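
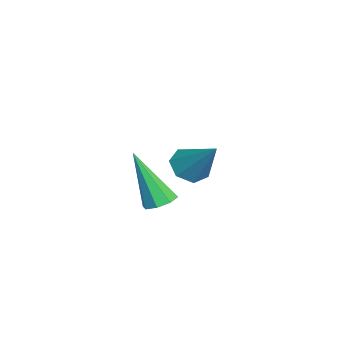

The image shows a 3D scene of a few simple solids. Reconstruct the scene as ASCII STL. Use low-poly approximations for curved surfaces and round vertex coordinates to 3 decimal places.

solid 
facet normal -0.519 -0.463 -0.718
outer loop
vertex -1.806 -0.303 -4.491
vertex -2.381 -0.429 -3.994
vertex -2.273 0.174 -4.461
endloop
endfacet
facet normal 0.643 0.654 -0.399
outer loop
vertex -1.806 -0.303 -4.491
vertex -2.273 0.174 -4.461
vertex -1.419 0.429 -2.666
endloop
endfacet
facet normal -0.520 -0.463 -0.718
outer loop
vertex -2.273 0.174 -4.461
vertex -2.381 -0.429 -3.994
vertex -2.821 0.197 -4.079
endloop
endfacet
facet normal -0.042 0.992 -0.121
outer loop
vertex -2.273 0.174 -4.461
vertex -2.821 0.197 -4.079
vertex -1.419 0.429 -2.666
endloop
endfacet
facet normal -0.520 -0.463 -0.717
outer loop
vertex -2.821 0.197 -4.079
vertex -2.381 -0.429 -3.994
vertex -3.037 -0.251 -3.633
endloop
endfacet
facet normal -0.558 0.705 0.438
outer loop
vertex -2.821 0.197 -4.079
vertex -3.037 -0.251 -3.633
vertex -1.419 0.429 -2.666
endloop
endfacet
facet normal -0.520 -0.464 -0.717
outer loop
vertex -3.037 -0.251 -3.633
vertex -2.381 -0.429 -3.994
vertex -2.759 -0.833 -3.458
endloop
endfacet
facet normal -0.516 0.011 0.856
outer loop
vertex -3.037 -0.251 -3.633
vertex -2.759 -0.833 -3.458
vertex -1.419 0.429 -2.666
endloop
endfacet
facet normal -0.521 -0.464 -0.717
outer loop
vertex -2.759 -0.833 -3.458
vertex -2.381 -0.429 -3.994
vertex -2.196 -1.111 -3.687
endloop
endfacet
facet normal 0.052 -0.570 0.820
outer loop
vertex -2.759 -0.833 -3.458
vertex -2.196 -1.111 -3.687
vertex -1.419 0.429 -2.666
endloop
endfacet
facet normal -0.520 -0.464 -0.717
outer loop
vertex -2.196 -1.111 -3.687
vertex -2.381 -0.429 -3.994
vertex -1.772 -0.875 -4.147
endloop
endfacet
facet normal 0.718 -0.598 0.355
outer loop
vertex -2.196 -1.111 -3.687
vertex -1.772 -0.875 -4.147
vertex -1.419 0.429 -2.666
endloop
endfacet
facet normal -0.519 -0.463 -0.718
outer loop
vertex -1.772 -0.875 -4.147
vertex -2.381 -0.429 -3.994
vertex -1.806 -0.303 -4.491
endloop
endfacet
facet normal 0.981 -0.054 -0.186
outer loop
vertex -1.772 -0.875 -4.147
vertex -1.806 -0.303 -4.491
vertex -1.419 0.429 -2.666
endloop
endfacet
facet normal 0.189 0.395 -0.899
outer loop
vertex 2.238 -1.375 -3.234
vertex 1.661 -1.29 -3.318
vertex 2.1 -0.972 -3.086
endloop
endfacet
facet normal 0.857 0.109 0.503
outer loop
vertex 2.238 -1.375 -3.234
vertex 2.1 -0.972 -3.086
vertex 1.259 -2.13 -1.402
endloop
endfacet
facet normal 0.189 0.395 -0.899
outer loop
vertex 2.1 -0.972 -3.086
vertex 1.661 -1.29 -3.318
vertex 1.705 -0.755 -3.074
endloop
endfacet
facet normal 0.383 0.661 0.646
outer loop
vertex 2.1 -0.972 -3.086
vertex 1.705 -0.755 -3.074
vertex 1.259 -2.13 -1.402
endloop
endfacet
facet normal 0.187 0.395 -0.899
outer loop
vertex 1.705 -0.755 -3.074
vertex 1.661 -1.29 -3.318
vertex 1.283 -0.851 -3.204
endloop
endfacet
facet normal -0.341 0.769 0.541
outer loop
vertex 1.705 -0.755 -3.074
vertex 1.283 -0.851 -3.204
vertex 1.259 -2.13 -1.402
endloop
endfacet
facet normal 0.188 0.395 -0.899
outer loop
vertex 1.283 -0.851 -3.204
vertex 1.661 -1.29 -3.318
vertex 1.083 -1.204 -3.401
endloop
endfacet
facet normal -0.896 0.368 0.249
outer loop
vertex 1.283 -0.851 -3.204
vertex 1.083 -1.204 -3.401
vertex 1.259 -2.13 -1.402
endloop
endfacet
facet normal 0.188 0.394 -0.900
outer loop
vertex 1.083 -1.204 -3.401
vertex 1.661 -1.29 -3.318
vertex 1.221 -1.608 -3.549
endloop
endfacet
facet normal -0.951 -0.304 -0.057
outer loop
vertex 1.083 -1.204 -3.401
vertex 1.221 -1.608 -3.549
vertex 1.259 -2.13 -1.402
endloop
endfacet
facet normal 0.187 0.395 -0.900
outer loop
vertex 1.221 -1.608 -3.549
vertex 1.661 -1.29 -3.318
vertex 1.617 -1.825 -3.562
endloop
endfacet
facet normal -0.476 -0.856 -0.200
outer loop
vertex 1.221 -1.608 -3.549
vertex 1.617 -1.825 -3.562
vertex 1.259 -2.13 -1.402
endloop
endfacet
facet normal 0.190 0.394 -0.899
outer loop
vertex 1.617 -1.825 -3.562
vertex 1.661 -1.29 -3.318
vertex 2.038 -1.729 -3.431
endloop
endfacet
facet normal 0.249 -0.964 -0.095
outer loop
vertex 1.617 -1.825 -3.562
vertex 2.038 -1.729 -3.431
vertex 1.259 -2.13 -1.402
endloop
endfacet
facet normal 0.189 0.394 -0.900
outer loop
vertex 2.038 -1.729 -3.431
vertex 1.661 -1.29 -3.318
vertex 2.238 -1.375 -3.234
endloop
endfacet
facet normal 0.803 -0.563 0.197
outer loop
vertex 2.038 -1.729 -3.431
vertex 2.238 -1.375 -3.234
vertex 1.259 -2.13 -1.402
endloop
endfacet

endsolid


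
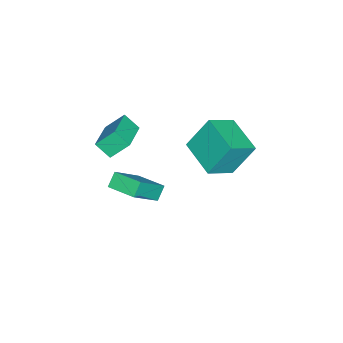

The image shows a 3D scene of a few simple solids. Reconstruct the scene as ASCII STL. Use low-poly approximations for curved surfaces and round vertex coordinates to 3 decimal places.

solid 
facet normal -0.703 0.125 0.700
outer loop
vertex -0.404 -1.36 -0.03
vertex 0.003 0.001 0.136
vertex -1.752 -0.779 -1.489
endloop
endfacet
facet normal -0.285 -0.951 -0.115
outer loop
vertex -1.183 -0.881 -2.056
vertex -0.404 -1.36 -0.03
vertex -1.752 -0.779 -1.489
endloop
endfacet
facet normal -0.703 0.124 0.700
outer loop
vertex -1.752 -0.779 -1.489
vertex 0.003 0.001 0.136
vertex -1.346 0.582 -1.323
endloop
endfacet
facet normal -0.652 0.280 -0.705
outer loop
vertex -1.346 0.582 -1.323
vertex -1.183 -0.881 -2.056
vertex -1.752 -0.779 -1.489
endloop
endfacet
facet normal 0.652 -0.281 0.705
outer loop
vertex -0.404 -1.36 -0.03
vertex 0.572 -0.101 -0.431
vertex 0.003 0.001 0.136
endloop
endfacet
facet normal -0.285 -0.952 -0.115
outer loop
vertex 0.166 -1.462 -0.597
vertex -0.404 -1.36 -0.03
vertex -1.183 -0.881 -2.056
endloop
endfacet
facet normal 0.651 -0.280 0.705
outer loop
vertex 0.166 -1.462 -0.597
vertex 0.572 -0.101 -0.431
vertex -0.404 -1.36 -0.03
endloop
endfacet
facet normal 0.285 0.952 0.115
outer loop
vertex 0.003 0.001 0.136
vertex 0.572 -0.101 -0.431
vertex -1.346 0.582 -1.323
endloop
endfacet
facet normal -0.651 0.281 -0.705
outer loop
vertex -0.776 0.48 -1.89
vertex -1.183 -0.881 -2.056
vertex -1.346 0.582 -1.323
endloop
endfacet
facet normal 0.285 0.952 0.115
outer loop
vertex -1.346 0.582 -1.323
vertex 0.572 -0.101 -0.431
vertex -0.776 0.48 -1.89
endloop
endfacet
facet normal 0.703 -0.125 -0.700
outer loop
vertex -0.776 0.48 -1.89
vertex 0.166 -1.462 -0.597
vertex -1.183 -0.881 -2.056
endloop
endfacet
facet normal 0.704 -0.125 -0.700
outer loop
vertex 0.572 -0.101 -0.431
vertex 0.166 -1.462 -0.597
vertex -0.776 0.48 -1.89
endloop
endfacet
facet normal -0.289 0.455 0.842
outer loop
vertex -0.562 2.861 5.07
vertex 0.639 4.242 4.735
vertex -1.615 3.594 4.313
endloop
endfacet
facet normal -0.646 -0.742 0.180
outer loop
vertex -1.099 2.778 2.805
vertex -0.562 2.861 5.07
vertex -1.615 3.594 4.313
endloop
endfacet
facet normal -0.289 0.456 0.842
outer loop
vertex -1.615 3.594 4.313
vertex 0.639 4.242 4.735
vertex -0.415 4.974 3.977
endloop
endfacet
facet normal -0.707 0.491 -0.508
outer loop
vertex -0.415 4.974 3.977
vertex -1.099 2.778 2.805
vertex -1.615 3.594 4.313
endloop
endfacet
facet normal 0.707 -0.492 0.508
outer loop
vertex -0.562 2.861 5.07
vertex 1.155 3.426 3.227
vertex 0.639 4.242 4.735
endloop
endfacet
facet normal -0.645 -0.742 0.180
outer loop
vertex -0.045 2.046 3.563
vertex -0.562 2.861 5.07
vertex -1.099 2.778 2.805
endloop
endfacet
facet normal 0.707 -0.491 0.508
outer loop
vertex -0.045 2.046 3.563
vertex 1.155 3.426 3.227
vertex -0.562 2.861 5.07
endloop
endfacet
facet normal 0.645 0.742 -0.181
outer loop
vertex 0.639 4.242 4.735
vertex 1.155 3.426 3.227
vertex -0.415 4.974 3.977
endloop
endfacet
facet normal -0.707 0.492 -0.508
outer loop
vertex 0.102 4.159 2.47
vertex -1.099 2.778 2.805
vertex -0.415 4.974 3.977
endloop
endfacet
facet normal 0.646 0.742 -0.180
outer loop
vertex -0.415 4.974 3.977
vertex 1.155 3.426 3.227
vertex 0.102 4.159 2.47
endloop
endfacet
facet normal 0.289 -0.456 -0.842
outer loop
vertex 0.102 4.159 2.47
vertex -0.045 2.046 3.563
vertex -1.099 2.778 2.805
endloop
endfacet
facet normal 0.288 -0.456 -0.842
outer loop
vertex 1.155 3.426 3.227
vertex -0.045 2.046 3.563
vertex 0.102 4.159 2.47
endloop
endfacet
facet normal -0.952 -0.124 -0.280
outer loop
vertex -0.918 -1.958 2.52
vertex -1.265 -1.189 3.359
vertex -0.83 -1.25 1.908
endloop
endfacet
facet normal 0.292 -0.646 -0.705
outer loop
vertex 0.845 -1.031 2.401
vertex -0.918 -1.958 2.52
vertex -0.83 -1.25 1.908
endloop
endfacet
facet normal -0.952 -0.125 -0.280
outer loop
vertex -0.83 -1.25 1.908
vertex -1.265 -1.189 3.359
vertex -1.178 -0.481 2.747
endloop
endfacet
facet normal 0.093 0.753 -0.651
outer loop
vertex -1.178 -0.481 2.747
vertex 0.845 -1.031 2.401
vertex -0.83 -1.25 1.908
endloop
endfacet
facet normal -0.093 -0.753 0.651
outer loop
vertex -0.918 -1.958 2.52
vertex 0.41 -0.97 3.852
vertex -1.265 -1.189 3.359
endloop
endfacet
facet normal 0.292 -0.646 -0.706
outer loop
vertex 0.758 -1.739 3.013
vertex -0.918 -1.958 2.52
vertex 0.845 -1.031 2.401
endloop
endfacet
facet normal -0.093 -0.753 0.651
outer loop
vertex 0.758 -1.739 3.013
vertex 0.41 -0.97 3.852
vertex -0.918 -1.958 2.52
endloop
endfacet
facet normal -0.292 0.646 0.705
outer loop
vertex -1.265 -1.189 3.359
vertex 0.41 -0.97 3.852
vertex -1.178 -0.481 2.747
endloop
endfacet
facet normal 0.093 0.753 -0.652
outer loop
vertex 0.498 -0.262 3.24
vertex 0.845 -1.031 2.401
vertex -1.178 -0.481 2.747
endloop
endfacet
facet normal -0.292 0.646 0.705
outer loop
vertex -1.178 -0.481 2.747
vertex 0.41 -0.97 3.852
vertex 0.498 -0.262 3.24
endloop
endfacet
facet normal 0.952 0.125 0.280
outer loop
vertex 0.498 -0.262 3.24
vertex 0.758 -1.739 3.013
vertex 0.845 -1.031 2.401
endloop
endfacet
facet normal 0.952 0.124 0.281
outer loop
vertex 0.41 -0.97 3.852
vertex 0.758 -1.739 3.013
vertex 0.498 -0.262 3.24
endloop
endfacet

endsolid


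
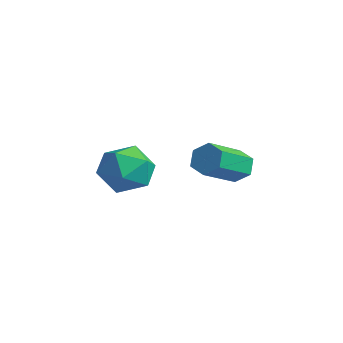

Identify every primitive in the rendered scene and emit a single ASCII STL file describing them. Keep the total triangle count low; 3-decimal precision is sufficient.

solid 
facet normal -0.231 0.845 -0.483
outer loop
vertex 0.521 3.951 2.77
vertex 0.052 3.55 2.293
vertex -0.23 3.851 2.955
endloop
endfacet
facet normal 0.139 0.520 0.843
outer loop
vertex 0.521 3.951 2.77
vertex -0.23 3.851 2.955
vertex 0.997 2.211 3.764
endloop
endfacet
facet normal 0.139 0.520 0.843
outer loop
vertex 0.997 2.211 3.764
vertex -0.23 3.851 2.955
vertex 0.246 2.111 3.949
endloop
endfacet
facet normal 0.231 -0.845 0.483
outer loop
vertex 0.997 2.211 3.764
vertex 0.246 2.111 3.949
vertex 0.528 1.81 3.287
endloop
endfacet
facet normal -0.231 0.845 -0.483
outer loop
vertex -0.23 3.851 2.955
vertex 0.052 3.55 2.293
vertex -0.699 3.45 2.478
endloop
endfacet
facet normal -0.765 0.149 0.627
outer loop
vertex -0.23 3.851 2.955
vertex -0.699 3.45 2.478
vertex 0.246 2.111 3.949
endloop
endfacet
facet normal -0.765 0.149 0.627
outer loop
vertex 0.246 2.111 3.949
vertex -0.699 3.45 2.478
vertex -0.223 1.71 3.472
endloop
endfacet
facet normal 0.231 -0.845 0.483
outer loop
vertex 0.246 2.111 3.949
vertex -0.223 1.71 3.472
vertex 0.528 1.81 3.287
endloop
endfacet
facet normal -0.231 0.845 -0.483
outer loop
vertex -0.699 3.45 2.478
vertex 0.052 3.55 2.293
vertex -0.417 3.149 1.816
endloop
endfacet
facet normal -0.903 -0.371 -0.216
outer loop
vertex -0.699 3.45 2.478
vertex -0.417 3.149 1.816
vertex -0.223 1.71 3.472
endloop
endfacet
facet normal -0.903 -0.371 -0.216
outer loop
vertex -0.223 1.71 3.472
vertex -0.417 3.149 1.816
vertex 0.059 1.409 2.81
endloop
endfacet
facet normal 0.231 -0.845 0.483
outer loop
vertex -0.223 1.71 3.472
vertex 0.059 1.409 2.81
vertex 0.528 1.81 3.287
endloop
endfacet
facet normal -0.231 0.845 -0.483
outer loop
vertex -0.417 3.149 1.816
vertex 0.052 3.55 2.293
vertex 0.334 3.249 1.631
endloop
endfacet
facet normal -0.139 -0.520 -0.843
outer loop
vertex -0.417 3.149 1.816
vertex 0.334 3.249 1.631
vertex 0.059 1.409 2.81
endloop
endfacet
facet normal -0.139 -0.520 -0.843
outer loop
vertex 0.059 1.409 2.81
vertex 0.334 3.249 1.631
vertex 0.81 1.509 2.625
endloop
endfacet
facet normal 0.231 -0.845 0.483
outer loop
vertex 0.059 1.409 2.81
vertex 0.81 1.509 2.625
vertex 0.528 1.81 3.287
endloop
endfacet
facet normal -0.231 0.845 -0.483
outer loop
vertex 0.334 3.249 1.631
vertex 0.052 3.55 2.293
vertex 0.803 3.65 2.108
endloop
endfacet
facet normal 0.765 -0.149 -0.627
outer loop
vertex 0.334 3.249 1.631
vertex 0.803 3.65 2.108
vertex 0.81 1.509 2.625
endloop
endfacet
facet normal 0.765 -0.149 -0.627
outer loop
vertex 0.81 1.509 2.625
vertex 0.803 3.65 2.108
vertex 1.279 1.91 3.102
endloop
endfacet
facet normal 0.231 -0.845 0.483
outer loop
vertex 0.81 1.509 2.625
vertex 1.279 1.91 3.102
vertex 0.528 1.81 3.287
endloop
endfacet
facet normal -0.231 0.845 -0.483
outer loop
vertex 0.803 3.65 2.108
vertex 0.052 3.55 2.293
vertex 0.521 3.951 2.77
endloop
endfacet
facet normal 0.903 0.371 0.216
outer loop
vertex 0.803 3.65 2.108
vertex 0.521 3.951 2.77
vertex 1.279 1.91 3.102
endloop
endfacet
facet normal 0.903 0.371 0.216
outer loop
vertex 1.279 1.91 3.102
vertex 0.521 3.951 2.77
vertex 0.997 2.211 3.764
endloop
endfacet
facet normal 0.231 -0.845 0.483
outer loop
vertex 1.279 1.91 3.102
vertex 0.997 2.211 3.764
vertex 0.528 1.81 3.287
endloop
endfacet
facet normal -0.791 0.329 0.516
outer loop
vertex -1.263 -0.472 3.058
vertex -1.282 -1.523 3.698
vertex -0.621 -0.568 4.103
endloop
endfacet
facet normal -0.376 0.872 0.311
outer loop
vertex -1.263 -0.472 3.058
vertex -0.621 -0.568 4.103
vertex -0.126 -0.006 3.127
endloop
endfacet
facet normal -0.327 0.856 -0.401
outer loop
vertex -1.263 -0.472 3.058
vertex -0.126 -0.006 3.127
vertex -0.482 -0.614 2.118
endloop
endfacet
facet normal -0.710 0.302 -0.636
outer loop
vertex -1.263 -0.472 3.058
vertex -0.482 -0.614 2.118
vertex -1.196 -1.551 2.471
endloop
endfacet
facet normal -0.997 -0.024 -0.069
outer loop
vertex -1.263 -0.472 3.058
vertex -1.196 -1.551 2.471
vertex -1.282 -1.523 3.698
endloop
endfacet
facet normal 0.276 0.766 0.581
outer loop
vertex -0.126 -0.006 3.127
vertex -0.621 -0.568 4.103
vertex 0.556 -0.769 3.809
endloop
endfacet
facet normal -0.395 -0.113 0.912
outer loop
vertex -0.621 -0.568 4.103
vertex -1.282 -1.523 3.698
vertex -0.158 -1.706 4.162
endloop
endfacet
facet normal -0.729 -0.683 -0.036
outer loop
vertex -1.282 -1.523 3.698
vertex -1.196 -1.551 2.471
vertex -0.514 -2.314 3.153
endloop
endfacet
facet normal -0.264 -0.157 -0.952
outer loop
vertex -1.196 -1.551 2.471
vertex -0.482 -0.614 2.118
vertex -0.019 -1.752 2.177
endloop
endfacet
facet normal 0.356 0.739 -0.571
outer loop
vertex -0.482 -0.614 2.118
vertex -0.126 -0.006 3.127
vertex 0.642 -0.797 2.582
endloop
endfacet
facet normal 0.710 -0.302 0.636
outer loop
vertex 0.623 -1.848 3.222
vertex 0.556 -0.769 3.809
vertex -0.158 -1.706 4.162
endloop
endfacet
facet normal 0.327 -0.856 0.401
outer loop
vertex 0.623 -1.848 3.222
vertex -0.158 -1.706 4.162
vertex -0.514 -2.314 3.153
endloop
endfacet
facet normal 0.376 -0.872 -0.311
outer loop
vertex 0.623 -1.848 3.222
vertex -0.514 -2.314 3.153
vertex -0.019 -1.752 2.177
endloop
endfacet
facet normal 0.791 -0.329 -0.516
outer loop
vertex 0.623 -1.848 3.222
vertex -0.019 -1.752 2.177
vertex 0.642 -0.797 2.582
endloop
endfacet
facet normal 0.997 0.024 0.069
outer loop
vertex 0.623 -1.848 3.222
vertex 0.642 -0.797 2.582
vertex 0.556 -0.769 3.809
endloop
endfacet
facet normal 0.264 0.157 0.952
outer loop
vertex -0.158 -1.706 4.162
vertex 0.556 -0.769 3.809
vertex -0.621 -0.568 4.103
endloop
endfacet
facet normal -0.356 -0.739 0.571
outer loop
vertex -0.514 -2.314 3.153
vertex -0.158 -1.706 4.162
vertex -1.282 -1.523 3.698
endloop
endfacet
facet normal -0.276 -0.766 -0.581
outer loop
vertex -0.019 -1.752 2.177
vertex -0.514 -2.314 3.153
vertex -1.196 -1.551 2.471
endloop
endfacet
facet normal 0.395 0.113 -0.912
outer loop
vertex 0.642 -0.797 2.582
vertex -0.019 -1.752 2.177
vertex -0.482 -0.614 2.118
endloop
endfacet
facet normal 0.729 0.683 0.036
outer loop
vertex 0.556 -0.769 3.809
vertex 0.642 -0.797 2.582
vertex -0.126 -0.006 3.127
endloop
endfacet

endsolid


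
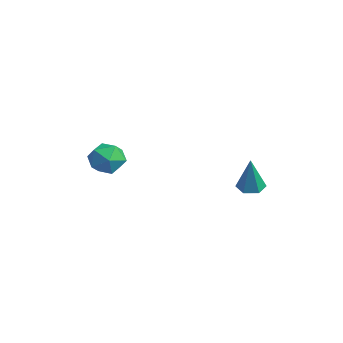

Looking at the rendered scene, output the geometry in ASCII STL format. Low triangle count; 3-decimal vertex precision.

solid 
facet normal -0.500 0.803 -0.324
outer loop
vertex -3.778 -2.218 -0.456
vertex -4.609 -2.573 -0.055
vertex -4.014 -1.989 0.476
endloop
endfacet
facet normal 0.183 0.964 -0.191
outer loop
vertex -3.778 -2.218 -0.456
vertex -4.014 -1.989 0.476
vertex -3.08 -2.212 0.243
endloop
endfacet
facet normal 0.592 0.544 -0.595
outer loop
vertex -3.778 -2.218 -0.456
vertex -3.08 -2.212 0.243
vertex -3.097 -2.933 -0.432
endloop
endfacet
facet normal 0.162 0.121 -0.979
outer loop
vertex -3.778 -2.218 -0.456
vertex -3.097 -2.933 -0.432
vertex -4.042 -3.157 -0.616
endloop
endfacet
facet normal -0.512 0.282 -0.811
outer loop
vertex -3.778 -2.218 -0.456
vertex -4.042 -3.157 -0.616
vertex -4.609 -2.573 -0.055
endloop
endfacet
facet normal 0.316 0.811 0.493
outer loop
vertex -3.08 -2.212 0.243
vertex -4.014 -1.989 0.476
vertex -3.478 -2.563 1.076
endloop
endfacet
facet normal -0.788 0.549 0.279
outer loop
vertex -4.014 -1.989 0.476
vertex -4.609 -2.573 -0.055
vertex -4.423 -2.787 0.892
endloop
endfacet
facet normal -0.808 -0.294 -0.510
outer loop
vertex -4.609 -2.573 -0.055
vertex -4.042 -3.157 -0.616
vertex -4.44 -3.508 0.217
endloop
endfacet
facet normal 0.284 -0.554 -0.783
outer loop
vertex -4.042 -3.157 -0.616
vertex -3.097 -2.933 -0.432
vertex -3.506 -3.731 -0.016
endloop
endfacet
facet normal 0.978 0.129 -0.163
outer loop
vertex -3.097 -2.933 -0.432
vertex -3.08 -2.212 0.243
vertex -2.911 -3.147 0.515
endloop
endfacet
facet normal -0.162 -0.121 0.979
outer loop
vertex -3.742 -3.502 0.916
vertex -3.478 -2.563 1.076
vertex -4.423 -2.787 0.892
endloop
endfacet
facet normal -0.592 -0.544 0.595
outer loop
vertex -3.742 -3.502 0.916
vertex -4.423 -2.787 0.892
vertex -4.44 -3.508 0.217
endloop
endfacet
facet normal -0.183 -0.964 0.191
outer loop
vertex -3.742 -3.502 0.916
vertex -4.44 -3.508 0.217
vertex -3.506 -3.731 -0.016
endloop
endfacet
facet normal 0.500 -0.803 0.324
outer loop
vertex -3.742 -3.502 0.916
vertex -3.506 -3.731 -0.016
vertex -2.911 -3.147 0.515
endloop
endfacet
facet normal 0.512 -0.282 0.811
outer loop
vertex -3.742 -3.502 0.916
vertex -2.911 -3.147 0.515
vertex -3.478 -2.563 1.076
endloop
endfacet
facet normal -0.284 0.554 0.783
outer loop
vertex -4.423 -2.787 0.892
vertex -3.478 -2.563 1.076
vertex -4.014 -1.989 0.476
endloop
endfacet
facet normal -0.978 -0.129 0.163
outer loop
vertex -4.44 -3.508 0.217
vertex -4.423 -2.787 0.892
vertex -4.609 -2.573 -0.055
endloop
endfacet
facet normal -0.316 -0.811 -0.493
outer loop
vertex -3.506 -3.731 -0.016
vertex -4.44 -3.508 0.217
vertex -4.042 -3.157 -0.616
endloop
endfacet
facet normal 0.788 -0.549 -0.279
outer loop
vertex -2.911 -3.147 0.515
vertex -3.506 -3.731 -0.016
vertex -3.097 -2.933 -0.432
endloop
endfacet
facet normal 0.808 0.294 0.510
outer loop
vertex -3.478 -2.563 1.076
vertex -2.911 -3.147 0.515
vertex -3.08 -2.212 0.243
endloop
endfacet
facet normal -0.210 0.141 -0.967
outer loop
vertex -0.69 3.205 -1.973
vertex -1.375 3.178 -1.828
vertex -1.037 3.791 -1.812
endloop
endfacet
facet normal 0.867 0.462 0.187
outer loop
vertex -0.69 3.205 -1.973
vertex -1.037 3.791 -1.812
vertex -0.965 2.902 0.048
endloop
endfacet
facet normal -0.212 0.142 -0.967
outer loop
vertex -1.037 3.791 -1.812
vertex -1.375 3.178 -1.828
vertex -1.721 3.764 -1.666
endloop
endfacet
facet normal 0.056 0.902 0.429
outer loop
vertex -1.037 3.791 -1.812
vertex -1.721 3.764 -1.666
vertex -0.965 2.902 0.048
endloop
endfacet
facet normal -0.211 0.143 -0.967
outer loop
vertex -1.721 3.764 -1.666
vertex -1.375 3.178 -1.828
vertex -2.059 3.151 -1.683
endloop
endfacet
facet normal -0.749 0.398 0.530
outer loop
vertex -1.721 3.764 -1.666
vertex -2.059 3.151 -1.683
vertex -0.965 2.902 0.048
endloop
endfacet
facet normal -0.211 0.143 -0.967
outer loop
vertex -2.059 3.151 -1.683
vertex -1.375 3.178 -1.828
vertex -1.712 2.565 -1.845
endloop
endfacet
facet normal -0.741 -0.547 0.390
outer loop
vertex -2.059 3.151 -1.683
vertex -1.712 2.565 -1.845
vertex -0.965 2.902 0.048
endloop
endfacet
facet normal -0.211 0.143 -0.967
outer loop
vertex -1.712 2.565 -1.845
vertex -1.375 3.178 -1.828
vertex -1.028 2.592 -1.99
endloop
endfacet
facet normal 0.070 -0.987 0.148
outer loop
vertex -1.712 2.565 -1.845
vertex -1.028 2.592 -1.99
vertex -0.965 2.902 0.048
endloop
endfacet
facet normal -0.210 0.143 -0.967
outer loop
vertex -1.028 2.592 -1.99
vertex -1.375 3.178 -1.828
vertex -0.69 3.205 -1.973
endloop
endfacet
facet normal 0.874 -0.483 0.046
outer loop
vertex -1.028 2.592 -1.99
vertex -0.69 3.205 -1.973
vertex -0.965 2.902 0.048
endloop
endfacet

endsolid


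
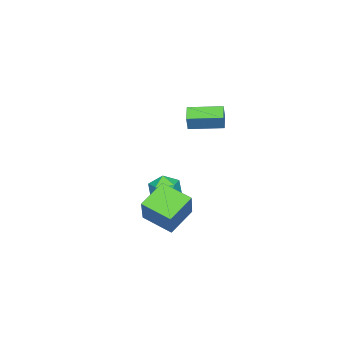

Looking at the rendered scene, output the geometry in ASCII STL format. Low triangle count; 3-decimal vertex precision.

solid 
facet normal -0.813 0.194 0.548
outer loop
vertex 1.062 -1.984 -2.181
vertex 1.003 -0.412 -2.826
vertex -0.21 -2.701 -3.813
endloop
endfacet
facet normal 0.034 -0.925 0.379
outer loop
vertex 1.157 -3.028 -4.734
vertex 1.062 -1.984 -2.181
vertex -0.21 -2.701 -3.813
endloop
endfacet
facet normal -0.814 0.195 0.548
outer loop
vertex -0.21 -2.701 -3.813
vertex 1.003 -0.412 -2.826
vertex -0.268 -1.129 -4.458
endloop
endfacet
facet normal -0.581 -0.327 -0.746
outer loop
vertex -0.268 -1.129 -4.458
vertex 1.157 -3.028 -4.734
vertex -0.21 -2.701 -3.813
endloop
endfacet
facet normal 0.581 0.328 0.745
outer loop
vertex 1.062 -1.984 -2.181
vertex 2.37 -0.739 -3.747
vertex 1.003 -0.412 -2.826
endloop
endfacet
facet normal 0.034 -0.925 0.379
outer loop
vertex 2.428 -2.311 -3.102
vertex 1.062 -1.984 -2.181
vertex 1.157 -3.028 -4.734
endloop
endfacet
facet normal 0.581 0.327 0.745
outer loop
vertex 2.428 -2.311 -3.102
vertex 2.37 -0.739 -3.747
vertex 1.062 -1.984 -2.181
endloop
endfacet
facet normal -0.034 0.925 -0.379
outer loop
vertex 1.003 -0.412 -2.826
vertex 2.37 -0.739 -3.747
vertex -0.268 -1.129 -4.458
endloop
endfacet
facet normal -0.581 -0.328 -0.745
outer loop
vertex 1.098 -1.456 -5.379
vertex 1.157 -3.028 -4.734
vertex -0.268 -1.129 -4.458
endloop
endfacet
facet normal -0.034 0.925 -0.379
outer loop
vertex -0.268 -1.129 -4.458
vertex 2.37 -0.739 -3.747
vertex 1.098 -1.456 -5.379
endloop
endfacet
facet normal 0.813 -0.194 -0.548
outer loop
vertex 1.098 -1.456 -5.379
vertex 2.428 -2.311 -3.102
vertex 1.157 -3.028 -4.734
endloop
endfacet
facet normal 0.813 -0.195 -0.548
outer loop
vertex 2.37 -0.739 -3.747
vertex 2.428 -2.311 -3.102
vertex 1.098 -1.456 -5.379
endloop
endfacet
facet normal -0.801 -0.443 0.402
outer loop
vertex -0.207 -1.395 2.474
vertex -0.999 0.138 2.584
vertex -0.546 -1.512 1.67
endloop
endfacet
facet normal 0.458 -0.887 -0.064
outer loop
vertex 0.239 -1.078 1.276
vertex -0.207 -1.395 2.474
vertex -0.546 -1.512 1.67
endloop
endfacet
facet normal -0.801 -0.443 0.403
outer loop
vertex -0.546 -1.512 1.67
vertex -0.999 0.138 2.584
vertex -1.338 0.021 1.781
endloop
endfacet
facet normal -0.385 -0.133 -0.913
outer loop
vertex -1.338 0.021 1.781
vertex 0.239 -1.078 1.276
vertex -0.546 -1.512 1.67
endloop
endfacet
facet normal 0.385 0.133 0.913
outer loop
vertex -0.207 -1.395 2.474
vertex -0.214 0.572 2.19
vertex -0.999 0.138 2.584
endloop
endfacet
facet normal 0.458 -0.887 -0.064
outer loop
vertex 0.578 -0.961 2.079
vertex -0.207 -1.395 2.474
vertex 0.239 -1.078 1.276
endloop
endfacet
facet normal 0.386 0.133 0.913
outer loop
vertex 0.578 -0.961 2.079
vertex -0.214 0.572 2.19
vertex -0.207 -1.395 2.474
endloop
endfacet
facet normal -0.458 0.887 0.064
outer loop
vertex -0.999 0.138 2.584
vertex -0.214 0.572 2.19
vertex -1.338 0.021 1.781
endloop
endfacet
facet normal -0.386 -0.134 -0.913
outer loop
vertex -0.553 0.455 1.386
vertex 0.239 -1.078 1.276
vertex -1.338 0.021 1.781
endloop
endfacet
facet normal -0.458 0.887 0.064
outer loop
vertex -1.338 0.021 1.781
vertex -0.214 0.572 2.19
vertex -0.553 0.455 1.386
endloop
endfacet
facet normal 0.801 0.443 -0.403
outer loop
vertex -0.553 0.455 1.386
vertex 0.578 -0.961 2.079
vertex 0.239 -1.078 1.276
endloop
endfacet
facet normal 0.801 0.443 -0.402
outer loop
vertex -0.214 0.572 2.19
vertex 0.578 -0.961 2.079
vertex -0.553 0.455 1.386
endloop
endfacet
facet normal -0.787 0.606 -0.115
outer loop
vertex -1.453 -2.394 -4.121
vertex -2.008 -3.144 -4.278
vertex -1.888 -2.821 -3.397
endloop
endfacet
facet normal -0.312 0.889 0.337
outer loop
vertex -1.453 -2.394 -4.121
vertex -1.888 -2.821 -3.397
vertex -0.989 -2.539 -3.309
endloop
endfacet
facet normal 0.310 0.951 -0.007
outer loop
vertex -1.453 -2.394 -4.121
vertex -0.989 -2.539 -3.309
vertex -0.554 -2.687 -4.136
endloop
endfacet
facet normal 0.219 0.707 -0.672
outer loop
vertex -1.453 -2.394 -4.121
vertex -0.554 -2.687 -4.136
vertex -1.183 -3.061 -4.735
endloop
endfacet
facet normal -0.459 0.494 -0.738
outer loop
vertex -1.453 -2.394 -4.121
vertex -1.183 -3.061 -4.735
vertex -2.008 -3.144 -4.278
endloop
endfacet
facet normal -0.220 0.429 0.876
outer loop
vertex -0.989 -2.539 -3.309
vertex -1.888 -2.821 -3.397
vertex -1.257 -3.379 -2.965
endloop
endfacet
facet normal -0.989 -0.028 0.145
outer loop
vertex -1.888 -2.821 -3.397
vertex -2.008 -3.144 -4.278
vertex -1.886 -3.753 -3.564
endloop
endfacet
facet normal -0.458 -0.208 -0.864
outer loop
vertex -2.008 -3.144 -4.278
vertex -1.183 -3.061 -4.735
vertex -1.451 -3.901 -4.391
endloop
endfacet
facet normal 0.639 0.137 -0.757
outer loop
vertex -1.183 -3.061 -4.735
vertex -0.554 -2.687 -4.136
vertex -0.552 -3.619 -4.303
endloop
endfacet
facet normal 0.786 0.531 0.318
outer loop
vertex -0.554 -2.687 -4.136
vertex -0.989 -2.539 -3.309
vertex -0.432 -3.296 -3.422
endloop
endfacet
facet normal -0.219 -0.707 0.672
outer loop
vertex -0.987 -4.046 -3.579
vertex -1.257 -3.379 -2.965
vertex -1.886 -3.753 -3.564
endloop
endfacet
facet normal -0.310 -0.951 0.007
outer loop
vertex -0.987 -4.046 -3.579
vertex -1.886 -3.753 -3.564
vertex -1.451 -3.901 -4.391
endloop
endfacet
facet normal 0.312 -0.889 -0.337
outer loop
vertex -0.987 -4.046 -3.579
vertex -1.451 -3.901 -4.391
vertex -0.552 -3.619 -4.303
endloop
endfacet
facet normal 0.787 -0.606 0.115
outer loop
vertex -0.987 -4.046 -3.579
vertex -0.552 -3.619 -4.303
vertex -0.432 -3.296 -3.422
endloop
endfacet
facet normal 0.459 -0.494 0.738
outer loop
vertex -0.987 -4.046 -3.579
vertex -0.432 -3.296 -3.422
vertex -1.257 -3.379 -2.965
endloop
endfacet
facet normal -0.639 -0.137 0.757
outer loop
vertex -1.886 -3.753 -3.564
vertex -1.257 -3.379 -2.965
vertex -1.888 -2.821 -3.397
endloop
endfacet
facet normal -0.786 -0.531 -0.318
outer loop
vertex -1.451 -3.901 -4.391
vertex -1.886 -3.753 -3.564
vertex -2.008 -3.144 -4.278
endloop
endfacet
facet normal 0.220 -0.429 -0.876
outer loop
vertex -0.552 -3.619 -4.303
vertex -1.451 -3.901 -4.391
vertex -1.183 -3.061 -4.735
endloop
endfacet
facet normal 0.989 0.028 -0.145
outer loop
vertex -0.432 -3.296 -3.422
vertex -0.552 -3.619 -4.303
vertex -0.554 -2.687 -4.136
endloop
endfacet
facet normal 0.458 0.208 0.864
outer loop
vertex -1.257 -3.379 -2.965
vertex -0.432 -3.296 -3.422
vertex -0.989 -2.539 -3.309
endloop
endfacet

endsolid


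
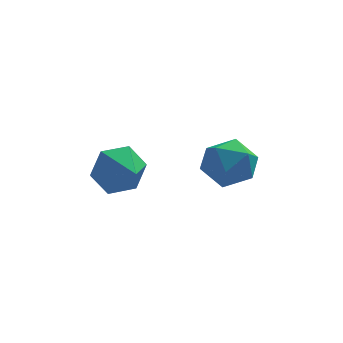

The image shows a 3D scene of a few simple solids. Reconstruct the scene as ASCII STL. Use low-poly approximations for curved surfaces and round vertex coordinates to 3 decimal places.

solid 
facet normal -0.464 0.827 -0.316
outer loop
vertex -0.857 -1.956 -1.261
vertex -1.43 -1.946 -0.394
vertex -0.519 -1.445 -0.421
endloop
endfacet
facet normal 0.941 -0.250 -0.227
outer loop
vertex -0.857 -1.956 -1.261
vertex -0.519 -1.445 -0.421
vertex -0.83 -3.014 0.014
endloop
endfacet
facet normal -0.464 0.828 -0.315
outer loop
vertex -0.519 -1.445 -0.421
vertex -1.43 -1.946 -0.394
vertex -1.092 -1.436 0.447
endloop
endfacet
facet normal 0.834 -0.013 0.551
outer loop
vertex -0.519 -1.445 -0.421
vertex -1.092 -1.436 0.447
vertex -0.83 -3.014 0.014
endloop
endfacet
facet normal -0.464 0.828 -0.315
outer loop
vertex -1.092 -1.436 0.447
vertex -1.43 -1.946 -0.394
vertex -2.003 -1.937 0.474
endloop
endfacet
facet normal 0.159 -0.237 0.959
outer loop
vertex -1.092 -1.436 0.447
vertex -2.003 -1.937 0.474
vertex -0.83 -3.014 0.014
endloop
endfacet
facet normal -0.465 0.827 -0.316
outer loop
vertex -2.003 -1.937 0.474
vertex -1.43 -1.946 -0.394
vertex -2.341 -2.448 -0.367
endloop
endfacet
facet normal -0.410 -0.697 0.588
outer loop
vertex -2.003 -1.937 0.474
vertex -2.341 -2.448 -0.367
vertex -0.83 -3.014 0.014
endloop
endfacet
facet normal -0.465 0.827 -0.316
outer loop
vertex -2.341 -2.448 -0.367
vertex -1.43 -1.946 -0.394
vertex -1.767 -2.457 -1.234
endloop
endfacet
facet normal -0.302 -0.934 -0.190
outer loop
vertex -2.341 -2.448 -0.367
vertex -1.767 -2.457 -1.234
vertex -0.83 -3.014 0.014
endloop
endfacet
facet normal -0.465 0.827 -0.317
outer loop
vertex -1.767 -2.457 -1.234
vertex -1.43 -1.946 -0.394
vertex -0.857 -1.956 -1.261
endloop
endfacet
facet normal 0.373 -0.710 -0.597
outer loop
vertex -1.767 -2.457 -1.234
vertex -0.857 -1.956 -1.261
vertex -0.83 -3.014 0.014
endloop
endfacet
facet normal -0.394 0.356 0.847
outer loop
vertex 1.488 0.536 -0.728
vertex 1.781 -0.4 -0.198
vertex 2.484 0.464 -0.234
endloop
endfacet
facet normal -0.152 0.887 0.436
outer loop
vertex 1.488 0.536 -0.728
vertex 2.484 0.464 -0.234
vertex 2.393 0.941 -1.237
endloop
endfacet
facet normal -0.489 0.851 -0.192
outer loop
vertex 1.488 0.536 -0.728
vertex 2.393 0.941 -1.237
vertex 1.633 0.373 -1.821
endloop
endfacet
facet normal -0.940 0.298 -0.169
outer loop
vertex 1.488 0.536 -0.728
vertex 1.633 0.373 -1.821
vertex 1.255 -0.456 -1.179
endloop
endfacet
facet normal -0.881 -0.008 0.473
outer loop
vertex 1.488 0.536 -0.728
vertex 1.255 -0.456 -1.179
vertex 1.781 -0.4 -0.198
endloop
endfacet
facet normal 0.543 0.776 0.320
outer loop
vertex 2.393 0.941 -1.237
vertex 2.484 0.464 -0.234
vertex 3.245 0.256 -1.021
endloop
endfacet
facet normal 0.151 -0.082 0.985
outer loop
vertex 2.484 0.464 -0.234
vertex 1.781 -0.4 -0.198
vertex 2.867 -0.573 -0.379
endloop
endfacet
facet normal -0.636 -0.672 0.379
outer loop
vertex 1.781 -0.4 -0.198
vertex 1.255 -0.456 -1.179
vertex 2.107 -1.141 -0.963
endloop
endfacet
facet normal -0.730 -0.178 -0.659
outer loop
vertex 1.255 -0.456 -1.179
vertex 1.633 0.373 -1.821
vertex 2.016 -0.664 -1.966
endloop
endfacet
facet normal -0.002 0.718 -0.696
outer loop
vertex 1.633 0.373 -1.821
vertex 2.393 0.941 -1.237
vertex 2.719 0.2 -2.002
endloop
endfacet
facet normal 0.940 -0.298 0.169
outer loop
vertex 3.012 -0.736 -1.472
vertex 3.245 0.256 -1.021
vertex 2.867 -0.573 -0.379
endloop
endfacet
facet normal 0.489 -0.851 0.192
outer loop
vertex 3.012 -0.736 -1.472
vertex 2.867 -0.573 -0.379
vertex 2.107 -1.141 -0.963
endloop
endfacet
facet normal 0.152 -0.887 -0.436
outer loop
vertex 3.012 -0.736 -1.472
vertex 2.107 -1.141 -0.963
vertex 2.016 -0.664 -1.966
endloop
endfacet
facet normal 0.394 -0.356 -0.847
outer loop
vertex 3.012 -0.736 -1.472
vertex 2.016 -0.664 -1.966
vertex 2.719 0.2 -2.002
endloop
endfacet
facet normal 0.881 0.008 -0.473
outer loop
vertex 3.012 -0.736 -1.472
vertex 2.719 0.2 -2.002
vertex 3.245 0.256 -1.021
endloop
endfacet
facet normal 0.730 0.178 0.659
outer loop
vertex 2.867 -0.573 -0.379
vertex 3.245 0.256 -1.021
vertex 2.484 0.464 -0.234
endloop
endfacet
facet normal 0.002 -0.718 0.696
outer loop
vertex 2.107 -1.141 -0.963
vertex 2.867 -0.573 -0.379
vertex 1.781 -0.4 -0.198
endloop
endfacet
facet normal -0.543 -0.776 -0.320
outer loop
vertex 2.016 -0.664 -1.966
vertex 2.107 -1.141 -0.963
vertex 1.255 -0.456 -1.179
endloop
endfacet
facet normal -0.151 0.082 -0.985
outer loop
vertex 2.719 0.2 -2.002
vertex 2.016 -0.664 -1.966
vertex 1.633 0.373 -1.821
endloop
endfacet
facet normal 0.636 0.672 -0.379
outer loop
vertex 3.245 0.256 -1.021
vertex 2.719 0.2 -2.002
vertex 2.393 0.941 -1.237
endloop
endfacet

endsolid


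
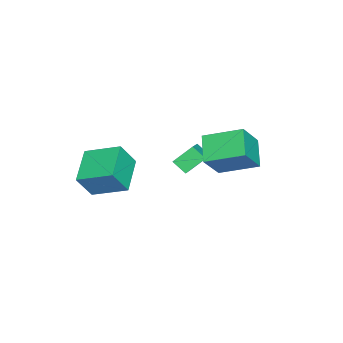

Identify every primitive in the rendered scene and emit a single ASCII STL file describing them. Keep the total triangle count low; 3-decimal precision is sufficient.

solid 
facet normal -0.465 0.608 0.643
outer loop
vertex -4.783 0.135 -2.288
vertex -3.271 0.404 -1.448
vertex -4.603 0.859 -2.843
endloop
endfacet
facet normal -0.864 -0.153 -0.480
outer loop
vertex -3.989 0.056 -3.692
vertex -4.783 0.135 -2.288
vertex -4.603 0.859 -2.843
endloop
endfacet
facet normal -0.465 0.609 0.643
outer loop
vertex -4.603 0.859 -2.843
vertex -3.271 0.404 -1.448
vertex -3.091 1.128 -2.004
endloop
endfacet
facet normal 0.193 0.779 -0.597
outer loop
vertex -3.091 1.128 -2.004
vertex -3.989 0.056 -3.692
vertex -4.603 0.859 -2.843
endloop
endfacet
facet normal -0.193 -0.779 0.597
outer loop
vertex -4.783 0.135 -2.288
vertex -2.657 -0.399 -2.297
vertex -3.271 0.404 -1.448
endloop
endfacet
facet normal -0.864 -0.154 -0.480
outer loop
vertex -4.169 -0.668 -3.136
vertex -4.783 0.135 -2.288
vertex -3.989 0.056 -3.692
endloop
endfacet
facet normal -0.193 -0.778 0.597
outer loop
vertex -4.169 -0.668 -3.136
vertex -2.657 -0.399 -2.297
vertex -4.783 0.135 -2.288
endloop
endfacet
facet normal 0.864 0.154 0.480
outer loop
vertex -3.271 0.404 -1.448
vertex -2.657 -0.399 -2.297
vertex -3.091 1.128 -2.004
endloop
endfacet
facet normal 0.193 0.778 -0.597
outer loop
vertex -2.477 0.325 -2.852
vertex -3.989 0.056 -3.692
vertex -3.091 1.128 -2.004
endloop
endfacet
facet normal 0.864 0.153 0.480
outer loop
vertex -3.091 1.128 -2.004
vertex -2.657 -0.399 -2.297
vertex -2.477 0.325 -2.852
endloop
endfacet
facet normal 0.465 -0.609 -0.642
outer loop
vertex -2.477 0.325 -2.852
vertex -4.169 -0.668 -3.136
vertex -3.989 0.056 -3.692
endloop
endfacet
facet normal 0.465 -0.609 -0.643
outer loop
vertex -2.657 -0.399 -2.297
vertex -4.169 -0.668 -3.136
vertex -2.477 0.325 -2.852
endloop
endfacet
facet normal -0.924 -0.149 0.352
outer loop
vertex 1.203 -3.319 0.321
vertex 1.195 -1.551 1.045
vertex 0.633 -2.799 -0.954
endloop
endfacet
facet normal 0.004 -0.925 -0.379
outer loop
vertex 2.445 -2.509 -1.645
vertex 1.203 -3.319 0.321
vertex 0.633 -2.799 -0.954
endloop
endfacet
facet normal -0.924 -0.148 0.352
outer loop
vertex 0.633 -2.799 -0.954
vertex 1.195 -1.551 1.045
vertex 0.626 -1.032 -0.23
endloop
endfacet
facet normal -0.382 0.349 -0.856
outer loop
vertex 0.626 -1.032 -0.23
vertex 2.445 -2.509 -1.645
vertex 0.633 -2.799 -0.954
endloop
endfacet
facet normal 0.382 -0.349 0.856
outer loop
vertex 1.203 -3.319 0.321
vertex 3.007 -1.261 0.354
vertex 1.195 -1.551 1.045
endloop
endfacet
facet normal 0.004 -0.926 -0.379
outer loop
vertex 3.014 -3.028 -0.37
vertex 1.203 -3.319 0.321
vertex 2.445 -2.509 -1.645
endloop
endfacet
facet normal 0.383 -0.349 0.856
outer loop
vertex 3.014 -3.028 -0.37
vertex 3.007 -1.261 0.354
vertex 1.203 -3.319 0.321
endloop
endfacet
facet normal -0.004 0.926 0.378
outer loop
vertex 1.195 -1.551 1.045
vertex 3.007 -1.261 0.354
vertex 0.626 -1.032 -0.23
endloop
endfacet
facet normal -0.383 0.349 -0.856
outer loop
vertex 2.437 -0.741 -0.921
vertex 2.445 -2.509 -1.645
vertex 0.626 -1.032 -0.23
endloop
endfacet
facet normal -0.004 0.925 0.379
outer loop
vertex 0.626 -1.032 -0.23
vertex 3.007 -1.261 0.354
vertex 2.437 -0.741 -0.921
endloop
endfacet
facet normal 0.924 0.148 -0.352
outer loop
vertex 2.437 -0.741 -0.921
vertex 3.014 -3.028 -0.37
vertex 2.445 -2.509 -1.645
endloop
endfacet
facet normal 0.924 0.148 -0.353
outer loop
vertex 3.007 -1.261 0.354
vertex 3.014 -3.028 -0.37
vertex 2.437 -0.741 -0.921
endloop
endfacet
facet normal -0.604 0.210 -0.769
outer loop
vertex -3.359 3.601 -0.347
vertex -2.083 4.1 -1.212
vertex -3.1 1.671 -1.078
endloop
endfacet
facet normal -0.787 -0.308 0.534
outer loop
vertex -1.977 1.28 0.352
vertex -3.359 3.601 -0.347
vertex -3.1 1.671 -1.078
endloop
endfacet
facet normal -0.604 0.210 -0.769
outer loop
vertex -3.1 1.671 -1.078
vertex -2.083 4.1 -1.212
vertex -1.825 2.17 -1.943
endloop
endfacet
facet normal 0.125 -0.928 -0.352
outer loop
vertex -1.825 2.17 -1.943
vertex -1.977 1.28 0.352
vertex -3.1 1.671 -1.078
endloop
endfacet
facet normal -0.125 0.928 0.352
outer loop
vertex -3.359 3.601 -0.347
vertex -0.96 3.709 0.218
vertex -2.083 4.1 -1.212
endloop
endfacet
facet normal -0.787 -0.308 0.535
outer loop
vertex -2.235 3.21 1.083
vertex -3.359 3.601 -0.347
vertex -1.977 1.28 0.352
endloop
endfacet
facet normal -0.125 0.928 0.352
outer loop
vertex -2.235 3.21 1.083
vertex -0.96 3.709 0.218
vertex -3.359 3.601 -0.347
endloop
endfacet
facet normal 0.787 0.308 -0.534
outer loop
vertex -2.083 4.1 -1.212
vertex -0.96 3.709 0.218
vertex -1.825 2.17 -1.943
endloop
endfacet
facet normal 0.125 -0.928 -0.352
outer loop
vertex -0.701 1.779 -0.513
vertex -1.977 1.28 0.352
vertex -1.825 2.17 -1.943
endloop
endfacet
facet normal 0.787 0.308 -0.534
outer loop
vertex -1.825 2.17 -1.943
vertex -0.96 3.709 0.218
vertex -0.701 1.779 -0.513
endloop
endfacet
facet normal 0.604 -0.211 0.769
outer loop
vertex -0.701 1.779 -0.513
vertex -2.235 3.21 1.083
vertex -1.977 1.28 0.352
endloop
endfacet
facet normal 0.604 -0.210 0.769
outer loop
vertex -0.96 3.709 0.218
vertex -2.235 3.21 1.083
vertex -0.701 1.779 -0.513
endloop
endfacet

endsolid


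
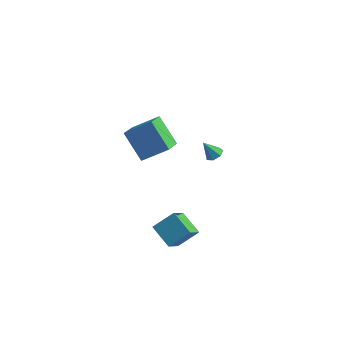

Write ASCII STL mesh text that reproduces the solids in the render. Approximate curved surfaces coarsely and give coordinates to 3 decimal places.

solid 
facet normal -0.564 -0.562 -0.605
outer loop
vertex 1.727 -3.96 -3.306
vertex 1.611 -2.68 -4.388
vertex 3.035 -4.471 -4.05
endloop
endfacet
facet normal 0.068 -0.762 0.644
outer loop
vertex 3.909 -3.6 -3.112
vertex 1.727 -3.96 -3.306
vertex 3.035 -4.471 -4.05
endloop
endfacet
facet normal -0.564 -0.562 -0.605
outer loop
vertex 3.035 -4.471 -4.05
vertex 1.611 -2.68 -4.388
vertex 2.92 -3.191 -5.132
endloop
endfacet
facet normal 0.823 -0.322 -0.468
outer loop
vertex 2.92 -3.191 -5.132
vertex 3.909 -3.6 -3.112
vertex 3.035 -4.471 -4.05
endloop
endfacet
facet normal -0.823 0.321 0.468
outer loop
vertex 1.727 -3.96 -3.306
vertex 2.485 -1.809 -3.45
vertex 1.611 -2.68 -4.388
endloop
endfacet
facet normal 0.068 -0.762 0.644
outer loop
vertex 2.6 -3.089 -2.368
vertex 1.727 -3.96 -3.306
vertex 3.909 -3.6 -3.112
endloop
endfacet
facet normal -0.823 0.321 0.468
outer loop
vertex 2.6 -3.089 -2.368
vertex 2.485 -1.809 -3.45
vertex 1.727 -3.96 -3.306
endloop
endfacet
facet normal -0.068 0.762 -0.644
outer loop
vertex 1.611 -2.68 -4.388
vertex 2.485 -1.809 -3.45
vertex 2.92 -3.191 -5.132
endloop
endfacet
facet normal 0.823 -0.321 -0.468
outer loop
vertex 3.793 -2.32 -4.194
vertex 3.909 -3.6 -3.112
vertex 2.92 -3.191 -5.132
endloop
endfacet
facet normal -0.069 0.762 -0.644
outer loop
vertex 2.92 -3.191 -5.132
vertex 2.485 -1.809 -3.45
vertex 3.793 -2.32 -4.194
endloop
endfacet
facet normal 0.563 0.563 0.605
outer loop
vertex 3.793 -2.32 -4.194
vertex 2.6 -3.089 -2.368
vertex 3.909 -3.6 -3.112
endloop
endfacet
facet normal 0.564 0.562 0.605
outer loop
vertex 2.485 -1.809 -3.45
vertex 2.6 -3.089 -2.368
vertex 3.793 -2.32 -4.194
endloop
endfacet
facet normal 0.457 0.262 -0.850
outer loop
vertex 2.786 2.404 -0.873
vertex 2.371 2.121 -1.183
vertex 2.378 2.684 -1.006
endloop
endfacet
facet normal 0.183 0.626 0.758
outer loop
vertex 2.786 2.404 -0.873
vertex 2.378 2.684 -1.006
vertex 1.809 1.799 -0.137
endloop
endfacet
facet normal 0.456 0.262 -0.851
outer loop
vertex 2.378 2.684 -1.006
vertex 2.371 2.121 -1.183
vertex 1.965 2.539 -1.272
endloop
endfacet
facet normal -0.527 0.743 0.412
outer loop
vertex 2.378 2.684 -1.006
vertex 1.965 2.539 -1.272
vertex 1.809 1.799 -0.137
endloop
endfacet
facet normal 0.456 0.262 -0.850
outer loop
vertex 1.965 2.539 -1.272
vertex 2.371 2.121 -1.183
vertex 1.858 2.08 -1.471
endloop
endfacet
facet normal -0.975 0.222 0.011
outer loop
vertex 1.965 2.539 -1.272
vertex 1.858 2.08 -1.471
vertex 1.809 1.799 -0.137
endloop
endfacet
facet normal 0.457 0.261 -0.850
outer loop
vertex 1.858 2.08 -1.471
vertex 2.371 2.121 -1.183
vertex 2.137 1.651 -1.453
endloop
endfacet
facet normal -0.827 -0.544 -0.145
outer loop
vertex 1.858 2.08 -1.471
vertex 2.137 1.651 -1.453
vertex 1.809 1.799 -0.137
endloop
endfacet
facet normal 0.458 0.260 -0.850
outer loop
vertex 2.137 1.651 -1.453
vertex 2.371 2.121 -1.183
vertex 2.592 1.576 -1.231
endloop
endfacet
facet normal -0.192 -0.979 0.062
outer loop
vertex 2.137 1.651 -1.453
vertex 2.592 1.576 -1.231
vertex 1.809 1.799 -0.137
endloop
endfacet
facet normal 0.457 0.260 -0.850
outer loop
vertex 2.592 1.576 -1.231
vertex 2.371 2.121 -1.183
vertex 2.881 1.911 -0.973
endloop
endfacet
facet normal 0.450 -0.755 0.476
outer loop
vertex 2.592 1.576 -1.231
vertex 2.881 1.911 -0.973
vertex 1.809 1.799 -0.137
endloop
endfacet
facet normal 0.457 0.261 -0.850
outer loop
vertex 2.881 1.911 -0.973
vertex 2.371 2.121 -1.183
vertex 2.786 2.404 -0.873
endloop
endfacet
facet normal 0.617 -0.040 0.786
outer loop
vertex 2.881 1.911 -0.973
vertex 2.786 2.404 -0.873
vertex 1.809 1.799 -0.137
endloop
endfacet
facet normal -0.734 -0.420 -0.533
outer loop
vertex -0.523 -3.114 3.347
vertex -0.855 -1.63 2.634
vertex 0.821 -3.542 1.833
endloop
endfacet
facet normal 0.197 -0.883 0.425
outer loop
vertex 2.135 -2.79 2.786
vertex -0.523 -3.114 3.347
vertex 0.821 -3.542 1.833
endloop
endfacet
facet normal -0.734 -0.421 -0.533
outer loop
vertex 0.821 -3.542 1.833
vertex -0.855 -1.63 2.634
vertex 0.489 -2.058 1.119
endloop
endfacet
facet normal 0.649 -0.207 -0.732
outer loop
vertex 0.489 -2.058 1.119
vertex 2.135 -2.79 2.786
vertex 0.821 -3.542 1.833
endloop
endfacet
facet normal -0.649 0.207 0.732
outer loop
vertex -0.523 -3.114 3.347
vertex 0.459 -0.878 3.587
vertex -0.855 -1.63 2.634
endloop
endfacet
facet normal 0.197 -0.884 0.425
outer loop
vertex 0.791 -2.362 4.301
vertex -0.523 -3.114 3.347
vertex 2.135 -2.79 2.786
endloop
endfacet
facet normal -0.650 0.207 0.732
outer loop
vertex 0.791 -2.362 4.301
vertex 0.459 -0.878 3.587
vertex -0.523 -3.114 3.347
endloop
endfacet
facet normal -0.198 0.883 -0.425
outer loop
vertex -0.855 -1.63 2.634
vertex 0.459 -0.878 3.587
vertex 0.489 -2.058 1.119
endloop
endfacet
facet normal 0.649 -0.206 -0.732
outer loop
vertex 1.803 -1.306 2.073
vertex 2.135 -2.79 2.786
vertex 0.489 -2.058 1.119
endloop
endfacet
facet normal -0.197 0.884 -0.425
outer loop
vertex 0.489 -2.058 1.119
vertex 0.459 -0.878 3.587
vertex 1.803 -1.306 2.073
endloop
endfacet
facet normal 0.734 0.420 0.533
outer loop
vertex 1.803 -1.306 2.073
vertex 0.791 -2.362 4.301
vertex 2.135 -2.79 2.786
endloop
endfacet
facet normal 0.734 0.421 0.533
outer loop
vertex 0.459 -0.878 3.587
vertex 0.791 -2.362 4.301
vertex 1.803 -1.306 2.073
endloop
endfacet

endsolid


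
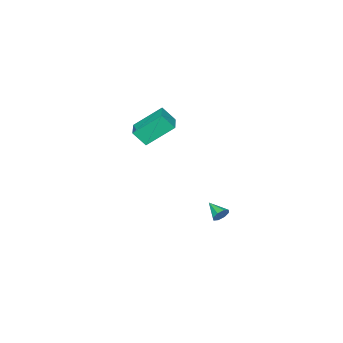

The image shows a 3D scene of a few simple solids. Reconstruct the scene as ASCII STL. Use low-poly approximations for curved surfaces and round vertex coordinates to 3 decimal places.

solid 
facet normal -0.334 0.549 -0.766
outer loop
vertex 0.883 2.376 3.433
vertex 1.935 3.24 3.594
vertex 1.929 1.328 2.226
endloop
endfacet
facet normal -0.768 -0.630 -0.118
outer loop
vertex 2.285 0.74 3.046
vertex 0.883 2.376 3.433
vertex 1.929 1.328 2.226
endloop
endfacet
facet normal -0.334 0.549 -0.766
outer loop
vertex 1.929 1.328 2.226
vertex 1.935 3.24 3.594
vertex 2.98 2.191 2.387
endloop
endfacet
facet normal 0.548 -0.549 -0.631
outer loop
vertex 2.98 2.191 2.387
vertex 2.285 0.74 3.046
vertex 1.929 1.328 2.226
endloop
endfacet
facet normal -0.548 0.549 0.631
outer loop
vertex 0.883 2.376 3.433
vertex 2.291 2.652 4.414
vertex 1.935 3.24 3.594
endloop
endfacet
facet normal -0.768 -0.630 -0.117
outer loop
vertex 1.24 1.789 4.253
vertex 0.883 2.376 3.433
vertex 2.285 0.74 3.046
endloop
endfacet
facet normal -0.548 0.549 0.631
outer loop
vertex 1.24 1.789 4.253
vertex 2.291 2.652 4.414
vertex 0.883 2.376 3.433
endloop
endfacet
facet normal 0.768 0.629 0.118
outer loop
vertex 1.935 3.24 3.594
vertex 2.291 2.652 4.414
vertex 2.98 2.191 2.387
endloop
endfacet
facet normal 0.548 -0.549 -0.631
outer loop
vertex 3.337 1.604 3.207
vertex 2.285 0.74 3.046
vertex 2.98 2.191 2.387
endloop
endfacet
facet normal 0.767 0.631 0.117
outer loop
vertex 2.98 2.191 2.387
vertex 2.291 2.652 4.414
vertex 3.337 1.604 3.207
endloop
endfacet
facet normal 0.334 -0.549 0.766
outer loop
vertex 3.337 1.604 3.207
vertex 1.24 1.789 4.253
vertex 2.285 0.74 3.046
endloop
endfacet
facet normal 0.334 -0.549 0.766
outer loop
vertex 2.291 2.652 4.414
vertex 1.24 1.789 4.253
vertex 3.337 1.604 3.207
endloop
endfacet
facet normal 0.195 0.892 -0.407
outer loop
vertex -0.261 4.011 -4.075
vertex -0.6 4.239 -3.738
vertex -0.082 4.129 -3.731
endloop
endfacet
facet normal 0.724 -0.675 -0.145
outer loop
vertex -0.261 4.011 -4.075
vertex -0.082 4.129 -3.731
vertex -0.82 3.241 -3.282
endloop
endfacet
facet normal 0.195 0.893 -0.407
outer loop
vertex -0.082 4.129 -3.731
vertex -0.6 4.239 -3.738
vertex -0.206 4.311 -3.391
endloop
endfacet
facet normal 0.775 -0.394 0.494
outer loop
vertex -0.082 4.129 -3.731
vertex -0.206 4.311 -3.391
vertex -0.82 3.241 -3.282
endloop
endfacet
facet normal 0.197 0.891 -0.408
outer loop
vertex -0.206 4.311 -3.391
vertex -0.6 4.239 -3.738
vertex -0.561 4.452 -3.254
endloop
endfacet
facet normal 0.327 -0.092 0.941
outer loop
vertex -0.206 4.311 -3.391
vertex -0.561 4.452 -3.254
vertex -0.82 3.241 -3.282
endloop
endfacet
facet normal 0.196 0.892 -0.408
outer loop
vertex -0.561 4.452 -3.254
vertex -0.6 4.239 -3.738
vertex -0.939 4.468 -3.401
endloop
endfacet
facet normal -0.360 0.055 0.931
outer loop
vertex -0.561 4.452 -3.254
vertex -0.939 4.468 -3.401
vertex -0.82 3.241 -3.282
endloop
endfacet
facet normal 0.197 0.892 -0.407
outer loop
vertex -0.939 4.468 -3.401
vertex -0.6 4.239 -3.738
vertex -1.118 4.35 -3.746
endloop
endfacet
facet normal -0.881 -0.040 0.471
outer loop
vertex -0.939 4.468 -3.401
vertex -1.118 4.35 -3.746
vertex -0.82 3.241 -3.282
endloop
endfacet
facet normal 0.197 0.892 -0.406
outer loop
vertex -1.118 4.35 -3.746
vertex -0.6 4.239 -3.738
vertex -0.994 4.168 -4.086
endloop
endfacet
facet normal -0.932 -0.321 -0.168
outer loop
vertex -1.118 4.35 -3.746
vertex -0.994 4.168 -4.086
vertex -0.82 3.241 -3.282
endloop
endfacet
facet normal 0.198 0.892 -0.406
outer loop
vertex -0.994 4.168 -4.086
vertex -0.6 4.239 -3.738
vertex -0.638 4.027 -4.222
endloop
endfacet
facet normal -0.482 -0.624 -0.615
outer loop
vertex -0.994 4.168 -4.086
vertex -0.638 4.027 -4.222
vertex -0.82 3.241 -3.282
endloop
endfacet
facet normal 0.196 0.892 -0.406
outer loop
vertex -0.638 4.027 -4.222
vertex -0.6 4.239 -3.738
vertex -0.261 4.011 -4.075
endloop
endfacet
facet normal 0.203 -0.770 -0.605
outer loop
vertex -0.638 4.027 -4.222
vertex -0.261 4.011 -4.075
vertex -0.82 3.241 -3.282
endloop
endfacet

endsolid


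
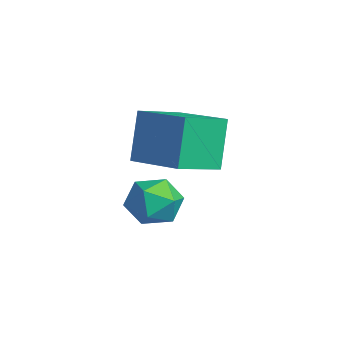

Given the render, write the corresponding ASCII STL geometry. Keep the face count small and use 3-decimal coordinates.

solid 
facet normal -0.876 -0.441 -0.197
outer loop
vertex -3.617 2.389 1.875
vertex -4.17 3.706 1.385
vertex -3.095 2.037 0.339
endloop
endfacet
facet normal 0.366 -0.872 0.324
outer loop
vertex -1.51 2.834 0.695
vertex -3.617 2.389 1.875
vertex -3.095 2.037 0.339
endloop
endfacet
facet normal -0.876 -0.441 -0.197
outer loop
vertex -3.095 2.037 0.339
vertex -4.17 3.706 1.385
vertex -3.648 3.354 -0.151
endloop
endfacet
facet normal 0.315 -0.212 -0.925
outer loop
vertex -3.648 3.354 -0.151
vertex -1.51 2.834 0.695
vertex -3.095 2.037 0.339
endloop
endfacet
facet normal -0.315 0.212 0.925
outer loop
vertex -3.617 2.389 1.875
vertex -2.585 4.503 1.741
vertex -4.17 3.706 1.385
endloop
endfacet
facet normal 0.366 -0.872 0.324
outer loop
vertex -2.032 3.186 2.231
vertex -3.617 2.389 1.875
vertex -1.51 2.834 0.695
endloop
endfacet
facet normal -0.315 0.212 0.925
outer loop
vertex -2.032 3.186 2.231
vertex -2.585 4.503 1.741
vertex -3.617 2.389 1.875
endloop
endfacet
facet normal -0.366 0.872 -0.324
outer loop
vertex -4.17 3.706 1.385
vertex -2.585 4.503 1.741
vertex -3.648 3.354 -0.151
endloop
endfacet
facet normal 0.315 -0.212 -0.925
outer loop
vertex -2.063 4.151 0.205
vertex -1.51 2.834 0.695
vertex -3.648 3.354 -0.151
endloop
endfacet
facet normal -0.366 0.872 -0.324
outer loop
vertex -3.648 3.354 -0.151
vertex -2.585 4.503 1.741
vertex -2.063 4.151 0.205
endloop
endfacet
facet normal 0.876 0.441 0.197
outer loop
vertex -2.063 4.151 0.205
vertex -2.032 3.186 2.231
vertex -1.51 2.834 0.695
endloop
endfacet
facet normal 0.876 0.441 0.197
outer loop
vertex -2.585 4.503 1.741
vertex -2.032 3.186 2.231
vertex -2.063 4.151 0.205
endloop
endfacet
facet normal -0.965 -0.178 0.194
outer loop
vertex -3.983 3.088 -1.218
vertex -3.94 2.35 -1.682
vertex -3.766 2.339 -0.827
endloop
endfacet
facet normal -0.661 0.187 0.726
outer loop
vertex -3.983 3.088 -1.218
vertex -3.766 2.339 -0.827
vertex -3.34 3.075 -0.629
endloop
endfacet
facet normal -0.401 0.795 0.455
outer loop
vertex -3.983 3.088 -1.218
vertex -3.34 3.075 -0.629
vertex -3.25 3.54 -1.362
endloop
endfacet
facet normal -0.543 0.803 -0.244
outer loop
vertex -3.983 3.088 -1.218
vertex -3.25 3.54 -1.362
vertex -3.621 3.092 -2.012
endloop
endfacet
facet normal -0.891 0.203 -0.405
outer loop
vertex -3.983 3.088 -1.218
vertex -3.621 3.092 -2.012
vertex -3.94 2.35 -1.682
endloop
endfacet
facet normal -0.114 -0.196 0.974
outer loop
vertex -3.34 3.075 -0.629
vertex -3.766 2.339 -0.827
vertex -2.899 2.328 -0.728
endloop
endfacet
facet normal -0.604 -0.789 0.113
outer loop
vertex -3.766 2.339 -0.827
vertex -3.94 2.35 -1.682
vertex -3.27 1.88 -1.378
endloop
endfacet
facet normal -0.485 -0.173 -0.857
outer loop
vertex -3.94 2.35 -1.682
vertex -3.621 3.092 -2.012
vertex -3.18 2.345 -2.111
endloop
endfacet
facet normal 0.078 0.799 -0.596
outer loop
vertex -3.621 3.092 -2.012
vertex -3.25 3.54 -1.362
vertex -2.754 3.081 -1.913
endloop
endfacet
facet normal 0.308 0.786 0.536
outer loop
vertex -3.25 3.54 -1.362
vertex -3.34 3.075 -0.629
vertex -2.58 3.07 -1.058
endloop
endfacet
facet normal 0.543 -0.803 0.244
outer loop
vertex -2.537 2.332 -1.522
vertex -2.899 2.328 -0.728
vertex -3.27 1.88 -1.378
endloop
endfacet
facet normal 0.401 -0.795 -0.455
outer loop
vertex -2.537 2.332 -1.522
vertex -3.27 1.88 -1.378
vertex -3.18 2.345 -2.111
endloop
endfacet
facet normal 0.661 -0.187 -0.726
outer loop
vertex -2.537 2.332 -1.522
vertex -3.18 2.345 -2.111
vertex -2.754 3.081 -1.913
endloop
endfacet
facet normal 0.965 0.178 -0.194
outer loop
vertex -2.537 2.332 -1.522
vertex -2.754 3.081 -1.913
vertex -2.58 3.07 -1.058
endloop
endfacet
facet normal 0.891 -0.203 0.405
outer loop
vertex -2.537 2.332 -1.522
vertex -2.58 3.07 -1.058
vertex -2.899 2.328 -0.728
endloop
endfacet
facet normal -0.078 -0.799 0.596
outer loop
vertex -3.27 1.88 -1.378
vertex -2.899 2.328 -0.728
vertex -3.766 2.339 -0.827
endloop
endfacet
facet normal -0.308 -0.786 -0.536
outer loop
vertex -3.18 2.345 -2.111
vertex -3.27 1.88 -1.378
vertex -3.94 2.35 -1.682
endloop
endfacet
facet normal 0.114 0.196 -0.974
outer loop
vertex -2.754 3.081 -1.913
vertex -3.18 2.345 -2.111
vertex -3.621 3.092 -2.012
endloop
endfacet
facet normal 0.604 0.789 -0.113
outer loop
vertex -2.58 3.07 -1.058
vertex -2.754 3.081 -1.913
vertex -3.25 3.54 -1.362
endloop
endfacet
facet normal 0.485 0.173 0.857
outer loop
vertex -2.899 2.328 -0.728
vertex -2.58 3.07 -1.058
vertex -3.34 3.075 -0.629
endloop
endfacet

endsolid


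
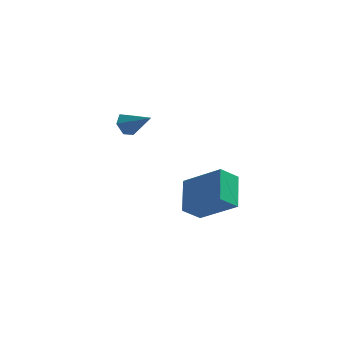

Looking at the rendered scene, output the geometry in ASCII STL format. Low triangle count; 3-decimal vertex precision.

solid 
facet normal -0.587 -0.523 0.618
outer loop
vertex 1.108 -2.486 2.967
vertex -0.618 -1.942 1.788
vertex 1.343 -3.96 1.942
endloop
endfacet
facet normal 0.799 -0.252 0.546
outer loop
vertex 2.018 -3.358 1.232
vertex 1.108 -2.486 2.967
vertex 1.343 -3.96 1.942
endloop
endfacet
facet normal -0.587 -0.523 0.618
outer loop
vertex 1.343 -3.96 1.942
vertex -0.618 -1.942 1.788
vertex -0.383 -3.415 0.764
endloop
endfacet
facet normal 0.130 -0.814 -0.567
outer loop
vertex -0.383 -3.415 0.764
vertex 2.018 -3.358 1.232
vertex 1.343 -3.96 1.942
endloop
endfacet
facet normal -0.130 0.814 0.566
outer loop
vertex 1.108 -2.486 2.967
vertex 0.057 -1.34 1.078
vertex -0.618 -1.942 1.788
endloop
endfacet
facet normal 0.799 -0.252 0.546
outer loop
vertex 1.783 -1.885 2.256
vertex 1.108 -2.486 2.967
vertex 2.018 -3.358 1.232
endloop
endfacet
facet normal -0.129 0.814 0.566
outer loop
vertex 1.783 -1.885 2.256
vertex 0.057 -1.34 1.078
vertex 1.108 -2.486 2.967
endloop
endfacet
facet normal -0.799 0.252 -0.546
outer loop
vertex -0.618 -1.942 1.788
vertex 0.057 -1.34 1.078
vertex -0.383 -3.415 0.764
endloop
endfacet
facet normal 0.130 -0.815 -0.565
outer loop
vertex 0.292 -2.814 0.053
vertex 2.018 -3.358 1.232
vertex -0.383 -3.415 0.764
endloop
endfacet
facet normal -0.799 0.252 -0.546
outer loop
vertex -0.383 -3.415 0.764
vertex 0.057 -1.34 1.078
vertex 0.292 -2.814 0.053
endloop
endfacet
facet normal 0.587 0.523 -0.618
outer loop
vertex 0.292 -2.814 0.053
vertex 1.783 -1.885 2.256
vertex 2.018 -3.358 1.232
endloop
endfacet
facet normal 0.587 0.523 -0.618
outer loop
vertex 0.057 -1.34 1.078
vertex 1.783 -1.885 2.256
vertex 0.292 -2.814 0.053
endloop
endfacet
facet normal -0.816 0.294 -0.497
outer loop
vertex -3.841 3.395 2.414
vertex -4.194 2.865 2.68
vertex -4.178 3.47 3.012
endloop
endfacet
facet normal 0.585 0.777 0.232
outer loop
vertex -3.841 3.395 2.414
vertex -4.178 3.47 3.012
vertex -2.946 2.415 3.44
endloop
endfacet
facet normal -0.816 0.295 -0.498
outer loop
vertex -4.178 3.47 3.012
vertex -4.194 2.865 2.68
vertex -4.531 2.94 3.277
endloop
endfacet
facet normal 0.047 0.422 0.906
outer loop
vertex -4.178 3.47 3.012
vertex -4.531 2.94 3.277
vertex -2.946 2.415 3.44
endloop
endfacet
facet normal -0.816 0.295 -0.498
outer loop
vertex -4.531 2.94 3.277
vertex -4.194 2.865 2.68
vertex -4.547 2.335 2.945
endloop
endfacet
facet normal -0.241 -0.462 0.854
outer loop
vertex -4.531 2.94 3.277
vertex -4.547 2.335 2.945
vertex -2.946 2.415 3.44
endloop
endfacet
facet normal -0.816 0.295 -0.497
outer loop
vertex -4.547 2.335 2.945
vertex -4.194 2.865 2.68
vertex -4.21 2.261 2.348
endloop
endfacet
facet normal 0.010 -0.992 0.128
outer loop
vertex -4.547 2.335 2.945
vertex -4.21 2.261 2.348
vertex -2.946 2.415 3.44
endloop
endfacet
facet normal -0.816 0.295 -0.497
outer loop
vertex -4.21 2.261 2.348
vertex -4.194 2.865 2.68
vertex -3.857 2.791 2.082
endloop
endfacet
facet normal 0.547 -0.637 -0.543
outer loop
vertex -4.21 2.261 2.348
vertex -3.857 2.791 2.082
vertex -2.946 2.415 3.44
endloop
endfacet
facet normal -0.816 0.295 -0.497
outer loop
vertex -3.857 2.791 2.082
vertex -4.194 2.865 2.68
vertex -3.841 3.395 2.414
endloop
endfacet
facet normal 0.835 0.248 -0.491
outer loop
vertex -3.857 2.791 2.082
vertex -3.841 3.395 2.414
vertex -2.946 2.415 3.44
endloop
endfacet

endsolid


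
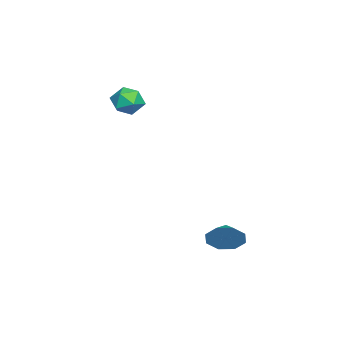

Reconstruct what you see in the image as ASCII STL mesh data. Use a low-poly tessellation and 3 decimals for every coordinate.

solid 
facet normal 0.923 0.175 -0.344
outer loop
vertex 4.548 2.693 -2.398
vertex 4.163 3.055 -3.247
vertex 4.418 3.447 -2.363
endloop
endfacet
facet normal -0.333 -0.101 0.938
outer loop
vertex 4.548 2.693 -2.398
vertex 4.418 3.447 -2.363
vertex 3.157 2.865 -2.873
endloop
endfacet
facet normal 0.923 0.175 -0.344
outer loop
vertex 4.418 3.447 -2.363
vertex 4.163 3.055 -3.247
vertex 4.139 3.971 -2.846
endloop
endfacet
facet normal -0.501 0.427 0.753
outer loop
vertex 4.418 3.447 -2.363
vertex 4.139 3.971 -2.846
vertex 3.157 2.865 -2.873
endloop
endfacet
facet normal 0.923 0.175 -0.344
outer loop
vertex 4.139 3.971 -2.846
vertex 4.163 3.055 -3.247
vertex 3.874 3.959 -3.564
endloop
endfacet
facet normal -0.726 0.638 0.257
outer loop
vertex 4.139 3.971 -2.846
vertex 3.874 3.959 -3.564
vertex 3.157 2.865 -2.873
endloop
endfacet
facet normal 0.923 0.174 -0.344
outer loop
vertex 3.874 3.959 -3.564
vertex 4.163 3.055 -3.247
vertex 3.778 3.418 -4.096
endloop
endfacet
facet normal -0.875 0.410 -0.259
outer loop
vertex 3.874 3.959 -3.564
vertex 3.778 3.418 -4.096
vertex 3.157 2.865 -2.873
endloop
endfacet
facet normal 0.923 0.175 -0.344
outer loop
vertex 3.778 3.418 -4.096
vertex 4.163 3.055 -3.247
vertex 3.908 2.664 -4.131
endloop
endfacet
facet normal -0.861 -0.125 -0.494
outer loop
vertex 3.778 3.418 -4.096
vertex 3.908 2.664 -4.131
vertex 3.157 2.865 -2.873
endloop
endfacet
facet normal 0.923 0.175 -0.344
outer loop
vertex 3.908 2.664 -4.131
vertex 4.163 3.055 -3.247
vertex 4.187 2.14 -3.649
endloop
endfacet
facet normal -0.692 -0.653 -0.309
outer loop
vertex 3.908 2.664 -4.131
vertex 4.187 2.14 -3.649
vertex 3.157 2.865 -2.873
endloop
endfacet
facet normal 0.923 0.175 -0.343
outer loop
vertex 4.187 2.14 -3.649
vertex 4.163 3.055 -3.247
vertex 4.452 2.152 -2.931
endloop
endfacet
facet normal -0.467 -0.864 0.187
outer loop
vertex 4.187 2.14 -3.649
vertex 4.452 2.152 -2.931
vertex 3.157 2.865 -2.873
endloop
endfacet
facet normal 0.923 0.175 -0.344
outer loop
vertex 4.452 2.152 -2.931
vertex 4.163 3.055 -3.247
vertex 4.548 2.693 -2.398
endloop
endfacet
facet normal -0.319 -0.636 0.703
outer loop
vertex 4.452 2.152 -2.931
vertex 4.548 2.693 -2.398
vertex 3.157 2.865 -2.873
endloop
endfacet
facet normal -0.889 -0.198 0.413
outer loop
vertex -2.875 -2.829 2.887
vertex -2.84 -3.728 2.532
vertex -2.475 -3.539 3.407
endloop
endfacet
facet normal -0.531 0.285 0.798
outer loop
vertex -2.875 -2.829 2.887
vertex -2.475 -3.539 3.407
vertex -2.056 -2.668 3.375
endloop
endfacet
facet normal -0.389 0.841 0.375
outer loop
vertex -2.875 -2.829 2.887
vertex -2.056 -2.668 3.375
vertex -2.162 -2.318 2.48
endloop
endfacet
facet normal -0.658 0.702 -0.271
outer loop
vertex -2.875 -2.829 2.887
vertex -2.162 -2.318 2.48
vertex -2.646 -2.973 1.958
endloop
endfacet
facet normal -0.967 0.060 -0.248
outer loop
vertex -2.875 -2.829 2.887
vertex -2.646 -2.973 1.958
vertex -2.84 -3.728 2.532
endloop
endfacet
facet normal 0.089 -0.006 0.996
outer loop
vertex -2.056 -2.668 3.375
vertex -2.475 -3.539 3.407
vertex -1.514 -3.467 3.322
endloop
endfacet
facet normal -0.488 -0.789 0.374
outer loop
vertex -2.475 -3.539 3.407
vertex -2.84 -3.728 2.532
vertex -1.998 -4.122 2.8
endloop
endfacet
facet normal -0.615 -0.371 -0.696
outer loop
vertex -2.84 -3.728 2.532
vertex -2.646 -2.973 1.958
vertex -2.104 -3.772 1.905
endloop
endfacet
facet normal -0.115 0.670 -0.734
outer loop
vertex -2.646 -2.973 1.958
vertex -2.162 -2.318 2.48
vertex -1.685 -2.901 1.873
endloop
endfacet
facet normal 0.319 0.895 0.312
outer loop
vertex -2.162 -2.318 2.48
vertex -2.056 -2.668 3.375
vertex -1.32 -2.712 2.748
endloop
endfacet
facet normal 0.658 -0.702 0.271
outer loop
vertex -1.285 -3.611 2.393
vertex -1.514 -3.467 3.322
vertex -1.998 -4.122 2.8
endloop
endfacet
facet normal 0.389 -0.841 -0.375
outer loop
vertex -1.285 -3.611 2.393
vertex -1.998 -4.122 2.8
vertex -2.104 -3.772 1.905
endloop
endfacet
facet normal 0.531 -0.285 -0.798
outer loop
vertex -1.285 -3.611 2.393
vertex -2.104 -3.772 1.905
vertex -1.685 -2.901 1.873
endloop
endfacet
facet normal 0.889 0.198 -0.413
outer loop
vertex -1.285 -3.611 2.393
vertex -1.685 -2.901 1.873
vertex -1.32 -2.712 2.748
endloop
endfacet
facet normal 0.967 -0.060 0.248
outer loop
vertex -1.285 -3.611 2.393
vertex -1.32 -2.712 2.748
vertex -1.514 -3.467 3.322
endloop
endfacet
facet normal 0.115 -0.670 0.734
outer loop
vertex -1.998 -4.122 2.8
vertex -1.514 -3.467 3.322
vertex -2.475 -3.539 3.407
endloop
endfacet
facet normal -0.319 -0.895 -0.312
outer loop
vertex -2.104 -3.772 1.905
vertex -1.998 -4.122 2.8
vertex -2.84 -3.728 2.532
endloop
endfacet
facet normal -0.089 0.006 -0.996
outer loop
vertex -1.685 -2.901 1.873
vertex -2.104 -3.772 1.905
vertex -2.646 -2.973 1.958
endloop
endfacet
facet normal 0.488 0.789 -0.374
outer loop
vertex -1.32 -2.712 2.748
vertex -1.685 -2.901 1.873
vertex -2.162 -2.318 2.48
endloop
endfacet
facet normal 0.615 0.371 0.696
outer loop
vertex -1.514 -3.467 3.322
vertex -1.32 -2.712 2.748
vertex -2.056 -2.668 3.375
endloop
endfacet

endsolid


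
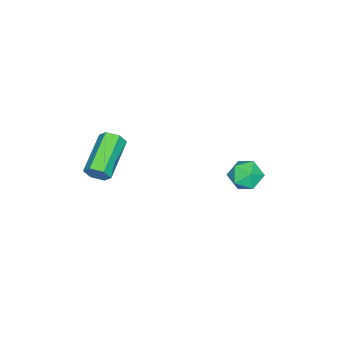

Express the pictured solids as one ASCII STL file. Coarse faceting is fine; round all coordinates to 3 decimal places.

solid 
facet normal -0.748 0.548 0.375
outer loop
vertex -1.985 0.89 -1.761
vertex -1.582 0.911 -0.987
vertex -1.423 1.533 -1.579
endloop
endfacet
facet normal -0.666 0.673 -0.322
outer loop
vertex -1.985 0.89 -1.761
vertex -1.423 1.533 -1.579
vertex -1.419 1.159 -2.368
endloop
endfacet
facet normal -0.742 0.053 -0.668
outer loop
vertex -1.985 0.89 -1.761
vertex -1.419 1.159 -2.368
vertex -1.574 0.307 -2.264
endloop
endfacet
facet normal -0.871 -0.454 -0.185
outer loop
vertex -1.985 0.89 -1.761
vertex -1.574 0.307 -2.264
vertex -1.675 0.153 -1.411
endloop
endfacet
facet normal -0.875 -0.150 0.460
outer loop
vertex -1.985 0.89 -1.761
vertex -1.675 0.153 -1.411
vertex -1.582 0.911 -0.987
endloop
endfacet
facet normal 0.001 0.904 -0.428
outer loop
vertex -1.419 1.159 -2.368
vertex -1.423 1.533 -1.579
vertex -0.665 1.347 -1.969
endloop
endfacet
facet normal -0.131 0.701 0.701
outer loop
vertex -1.423 1.533 -1.579
vertex -1.582 0.911 -0.987
vertex -0.766 1.193 -1.116
endloop
endfacet
facet normal -0.337 -0.428 0.839
outer loop
vertex -1.582 0.911 -0.987
vertex -1.675 0.153 -1.411
vertex -0.921 0.341 -1.012
endloop
endfacet
facet normal -0.332 -0.921 -0.206
outer loop
vertex -1.675 0.153 -1.411
vertex -1.574 0.307 -2.264
vertex -0.917 -0.033 -1.801
endloop
endfacet
facet normal -0.122 -0.098 -0.988
outer loop
vertex -1.574 0.307 -2.264
vertex -1.419 1.159 -2.368
vertex -0.758 0.589 -2.393
endloop
endfacet
facet normal 0.871 0.454 0.185
outer loop
vertex -0.355 0.61 -1.619
vertex -0.665 1.347 -1.969
vertex -0.766 1.193 -1.116
endloop
endfacet
facet normal 0.742 -0.053 0.668
outer loop
vertex -0.355 0.61 -1.619
vertex -0.766 1.193 -1.116
vertex -0.921 0.341 -1.012
endloop
endfacet
facet normal 0.666 -0.673 0.322
outer loop
vertex -0.355 0.61 -1.619
vertex -0.921 0.341 -1.012
vertex -0.917 -0.033 -1.801
endloop
endfacet
facet normal 0.748 -0.548 -0.375
outer loop
vertex -0.355 0.61 -1.619
vertex -0.917 -0.033 -1.801
vertex -0.758 0.589 -2.393
endloop
endfacet
facet normal 0.875 0.150 -0.460
outer loop
vertex -0.355 0.61 -1.619
vertex -0.758 0.589 -2.393
vertex -0.665 1.347 -1.969
endloop
endfacet
facet normal 0.332 0.921 0.206
outer loop
vertex -0.766 1.193 -1.116
vertex -0.665 1.347 -1.969
vertex -1.423 1.533 -1.579
endloop
endfacet
facet normal 0.122 0.098 0.988
outer loop
vertex -0.921 0.341 -1.012
vertex -0.766 1.193 -1.116
vertex -1.582 0.911 -0.987
endloop
endfacet
facet normal -0.001 -0.904 0.428
outer loop
vertex -0.917 -0.033 -1.801
vertex -0.921 0.341 -1.012
vertex -1.675 0.153 -1.411
endloop
endfacet
facet normal 0.131 -0.701 -0.701
outer loop
vertex -0.758 0.589 -2.393
vertex -0.917 -0.033 -1.801
vertex -1.574 0.307 -2.264
endloop
endfacet
facet normal 0.337 0.428 -0.839
outer loop
vertex -0.665 1.347 -1.969
vertex -0.758 0.589 -2.393
vertex -1.419 1.159 -2.368
endloop
endfacet
facet normal 0.921 0.132 -0.367
outer loop
vertex 5.039 -3.357 2.327
vertex 4.805 -3.157 1.812
vertex 4.927 -2.772 2.256
endloop
endfacet
facet normal 0.341 0.177 0.923
outer loop
vertex 5.039 -3.357 2.327
vertex 4.927 -2.772 2.256
vertex 3.188 -3.624 3.063
endloop
endfacet
facet normal 0.341 0.177 0.923
outer loop
vertex 3.188 -3.624 3.063
vertex 4.927 -2.772 2.256
vertex 3.076 -3.039 2.992
endloop
endfacet
facet normal -0.921 -0.132 0.365
outer loop
vertex 3.188 -3.624 3.063
vertex 3.076 -3.039 2.992
vertex 2.955 -3.423 2.548
endloop
endfacet
facet normal 0.921 0.132 -0.367
outer loop
vertex 4.927 -2.772 2.256
vertex 4.805 -3.157 1.812
vertex 4.693 -2.572 1.741
endloop
endfacet
facet normal 0.008 0.933 0.359
outer loop
vertex 4.927 -2.772 2.256
vertex 4.693 -2.572 1.741
vertex 3.076 -3.039 2.992
endloop
endfacet
facet normal 0.009 0.933 0.360
outer loop
vertex 3.076 -3.039 2.992
vertex 4.693 -2.572 1.741
vertex 2.842 -2.838 2.477
endloop
endfacet
facet normal -0.921 -0.133 0.366
outer loop
vertex 3.076 -3.039 2.992
vertex 2.842 -2.838 2.477
vertex 2.955 -3.423 2.548
endloop
endfacet
facet normal 0.921 0.132 -0.365
outer loop
vertex 4.693 -2.572 1.741
vertex 4.805 -3.157 1.812
vertex 4.572 -2.956 1.297
endloop
endfacet
facet normal -0.333 0.756 -0.563
outer loop
vertex 4.693 -2.572 1.741
vertex 4.572 -2.956 1.297
vertex 2.842 -2.838 2.477
endloop
endfacet
facet normal -0.333 0.755 -0.564
outer loop
vertex 2.842 -2.838 2.477
vertex 4.572 -2.956 1.297
vertex 2.721 -3.223 2.033
endloop
endfacet
facet normal -0.921 -0.133 0.367
outer loop
vertex 2.842 -2.838 2.477
vertex 2.721 -3.223 2.033
vertex 2.955 -3.423 2.548
endloop
endfacet
facet normal 0.921 0.132 -0.365
outer loop
vertex 4.572 -2.956 1.297
vertex 4.805 -3.157 1.812
vertex 4.684 -3.541 1.368
endloop
endfacet
facet normal -0.341 -0.177 -0.923
outer loop
vertex 4.572 -2.956 1.297
vertex 4.684 -3.541 1.368
vertex 2.721 -3.223 2.033
endloop
endfacet
facet normal -0.341 -0.177 -0.923
outer loop
vertex 2.721 -3.223 2.033
vertex 4.684 -3.541 1.368
vertex 2.833 -3.808 2.104
endloop
endfacet
facet normal -0.921 -0.132 0.367
outer loop
vertex 2.721 -3.223 2.033
vertex 2.833 -3.808 2.104
vertex 2.955 -3.423 2.548
endloop
endfacet
facet normal 0.921 0.133 -0.366
outer loop
vertex 4.684 -3.541 1.368
vertex 4.805 -3.157 1.812
vertex 4.918 -3.742 1.883
endloop
endfacet
facet normal -0.009 -0.933 -0.360
outer loop
vertex 4.684 -3.541 1.368
vertex 4.918 -3.742 1.883
vertex 2.833 -3.808 2.104
endloop
endfacet
facet normal -0.008 -0.933 -0.359
outer loop
vertex 2.833 -3.808 2.104
vertex 4.918 -3.742 1.883
vertex 3.067 -4.008 2.619
endloop
endfacet
facet normal -0.921 -0.132 0.367
outer loop
vertex 2.833 -3.808 2.104
vertex 3.067 -4.008 2.619
vertex 2.955 -3.423 2.548
endloop
endfacet
facet normal 0.921 0.133 -0.367
outer loop
vertex 4.918 -3.742 1.883
vertex 4.805 -3.157 1.812
vertex 5.039 -3.357 2.327
endloop
endfacet
facet normal 0.333 -0.755 0.564
outer loop
vertex 4.918 -3.742 1.883
vertex 5.039 -3.357 2.327
vertex 3.067 -4.008 2.619
endloop
endfacet
facet normal 0.333 -0.756 0.563
outer loop
vertex 3.067 -4.008 2.619
vertex 5.039 -3.357 2.327
vertex 3.188 -3.624 3.063
endloop
endfacet
facet normal -0.921 -0.132 0.365
outer loop
vertex 3.067 -4.008 2.619
vertex 3.188 -3.624 3.063
vertex 2.955 -3.423 2.548
endloop
endfacet

endsolid
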